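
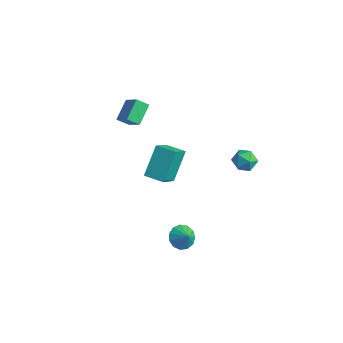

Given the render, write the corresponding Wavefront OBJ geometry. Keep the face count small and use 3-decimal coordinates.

v 0.333 -2.961 0.688
v 0.737 -4.333 2.042
v -0.004 -1.513 2.254
v 0.4 -2.884 3.609
v 1.56 -2.636 0.651
v 1.964 -4.007 2.006
v 1.223 -1.187 2.218
v 1.627 -2.559 3.572
v 4.04 1.48 2.062
v 4.585 1.521 1.41
v 3.255 0.599 1.35
v 3.8 0.64 0.698
v 4.032 0.259 1.423
v 4.517 0.803 1.863
v 3.323 1.317 0.897
v 3.808 1.861 1.337
v 4.142 1.42 0.689
v 4.581 0.766 1.015
v 3.259 1.354 1.745
v 3.698 0.7 2.071
v -3.194 -2.384 3.315
v -3.544 -1.137 4.071
v -2.606 -1.925 2.83
v -2.956 -0.678 3.587
v -2.024 -2.722 4.413
v -2.374 -1.475 5.17
v -1.436 -2.263 3.929
v -1.786 -1.016 4.685
v 2.491 -2.964 -4.293
v 3.125 -2.669 -4.81
v 3.169 -3.116 -3.547
v 2.95 -2.279 -4.571
v 2.629 -2.106 -4.243
v 2.264 -2.205 -3.931
v 1.971 -2.545 -3.734
v 1.843 -3.018 -3.714
v 1.92 -3.473 -3.878
v 2.179 -3.767 -4.174
v 2.536 -3.805 -4.507
v 2.879 -3.577 -4.772
v 3.099 -3.153 -4.885
f 2 4 1
f 5 2 1
f 1 4 3
f 3 5 1
f 2 8 4
f 6 2 5
f 6 8 2
f 4 8 3
f 7 5 3
f 3 8 7
f 7 6 5
f 8 6 7
f 9 20 14
f 9 14 10
f 9 10 16
f 9 16 19
f 9 19 20
f 10 14 18
f 14 20 13
f 20 19 11
f 19 16 15
f 16 10 17
f 12 18 13
f 12 13 11
f 12 11 15
f 12 15 17
f 12 17 18
f 13 18 14
f 11 13 20
f 15 11 19
f 17 15 16
f 18 17 10
f 22 24 21
f 25 22 21
f 21 24 23
f 23 25 21
f 22 28 24
f 26 22 25
f 26 28 22
f 24 28 23
f 27 25 23
f 23 28 27
f 27 26 25
f 28 26 27
f 30 29 32
f 30 32 31
f 32 29 33
f 32 33 31
f 33 29 34
f 33 34 31
f 34 29 35
f 34 35 31
f 35 29 36
f 35 36 31
f 36 29 37
f 36 37 31
f 37 29 38
f 37 38 31
f 38 29 39
f 38 39 31
f 39 29 40
f 39 40 31
f 40 29 41
f 40 41 31
f 41 29 30
f 41 30 31



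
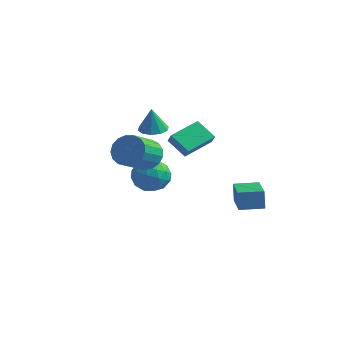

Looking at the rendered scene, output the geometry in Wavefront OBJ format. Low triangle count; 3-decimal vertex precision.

v -0.645 -2.997 2.83
v -0.366 -3.473 1.901
v -0.177 -5.159 2.822
v -0.455 -4.683 3.75
v 0.084 -3.315 2.099
v 0.273 -5 3.019
v 0.368 -3.084 2.464
v 0.557 -4.769 3.384
v 0.42 -2.833 2.913
v 0.609 -4.518 3.833
v 0.228 -2.619 3.342
v 0.417 -4.305 4.263
v -0.164 -2.493 3.655
v 0.025 -4.178 4.576
v -0.666 -2.481 3.778
v -0.477 -4.167 4.699
v -1.163 -2.588 3.684
v -0.974 -4.274 4.605
v -1.541 -2.789 3.395
v -1.352 -4.475 4.315
v -1.714 -3.038 2.975
v -1.525 -4.723 3.896
v -1.642 -3.277 2.523
v -1.453 -4.962 3.444
v -1.341 -3.452 2.141
v -1.152 -5.137 3.061
v -0.881 -3.523 1.916
v -0.692 -5.208 2.837
v -3.155 0.936 0.409
v -2.241 1.022 -0.425
v -4.179 -0.262 -0.835
v -3.265 -0.176 -1.669
v -3.08 -0.793 -0.609
v -2.448 -0.052 0.16
v -3.972 0.812 -1.42
v -3.34 1.553 -0.651
v -2.746 0.946 -1.556
v -2.195 -0.046 -1.055
v -4.225 0.806 -0.205
v -3.674 -0.186 0.296
v -2.608 1.084 0.101
v -3.812 -0.324 -1.361
v -3.703 -0.687 -0.738
v -3.166 -0.636 -1.229
v -2.73 0.453 0.445
v -2.192 0.503 -0.045
v -2.686 -0.563 -0.153
v -4.228 0.257 -1.215
v -3.69 0.307 -1.705
v -3.254 1.396 -0.031
v -2.717 1.447 -0.522
v -3.734 1.323 -1.107
v -2.368 1.09 -1.054
v -2.97 0.386 -1.785
v -3.386 0.967 -1.639
v -3.014 1.402 -1.187
v -2.044 0.507 -0.759
v -2.646 -0.197 -1.491
v -2.537 -0.56 -0.867
v -2.165 -0.125 -0.415
v -2.341 0.462 -1.424
v -3.774 0.957 0.231
v -4.376 0.253 -0.501
v -4.255 0.885 -0.845
v -3.883 1.32 -0.393
v -3.45 0.374 0.525
v -4.052 -0.33 -0.206
v -3.406 -0.642 -0.073
v -3.034 -0.207 0.379
v -4.079 0.298 0.164
v 2.134 1.231 -1.36
v 2.014 1.286 -0.107
v 3.15 2.278 -1.309
v 3.03 2.333 -0.056
v 3.55 -0.153 -1.164
v 3.43 -0.098 0.089
v 4.566 0.894 -1.113
v 4.446 0.949 0.14
v -3.796 1.266 2.666
v -2.937 1.5 2.654
v -3.704 1.014 4.314
v -3.236 1.954 2.74
v -3.748 2.145 2.798
v -4.279 2.001 2.805
v -4.625 1.576 2.759
v -4.654 1.032 2.677
v -4.355 0.579 2.591
v -3.843 0.387 2.534
v -3.312 0.532 2.527
v -2.966 0.957 2.573
v -2.407 0.904 2.184
v -1.877 0.565 2.841
v -2.011 2.785 2.835
v -1.481 2.446 3.493
v -1.199 0.974 1.247
v -0.669 0.635 1.905
v -0.803 2.855 1.899
v -0.273 2.516 2.556
f 2 1 5
f 2 5 3
f 3 5 6
f 3 6 4
f 5 1 7
f 5 7 6
f 6 7 8
f 6 8 4
f 7 1 9
f 7 9 8
f 8 9 10
f 8 10 4
f 9 1 11
f 9 11 10
f 10 11 12
f 10 12 4
f 11 1 13
f 11 13 12
f 12 13 14
f 12 14 4
f 13 1 15
f 13 15 14
f 14 15 16
f 14 16 4
f 15 1 17
f 15 17 16
f 16 17 18
f 16 18 4
f 17 1 19
f 17 19 18
f 18 19 20
f 18 20 4
f 19 1 21
f 19 21 20
f 20 21 22
f 20 22 4
f 21 1 23
f 21 23 22
f 22 23 24
f 22 24 4
f 23 1 25
f 23 25 24
f 24 25 26
f 24 26 4
f 25 1 27
f 25 27 26
f 26 27 28
f 26 28 4
f 27 1 2
f 27 2 28
f 28 2 3
f 28 3 4
f 29 66 45
f 66 40 69
f 45 69 34
f 66 69 45
f 29 45 41
f 45 34 46
f 41 46 30
f 45 46 41
f 29 41 50
f 41 30 51
f 50 51 36
f 41 51 50
f 29 50 62
f 50 36 65
f 62 65 39
f 50 65 62
f 29 62 66
f 62 39 70
f 66 70 40
f 62 70 66
f 30 46 57
f 46 34 60
f 57 60 38
f 46 60 57
f 34 69 47
f 69 40 68
f 47 68 33
f 69 68 47
f 40 70 67
f 70 39 63
f 67 63 31
f 70 63 67
f 39 65 64
f 65 36 52
f 64 52 35
f 65 52 64
f 36 51 56
f 51 30 53
f 56 53 37
f 51 53 56
f 32 58 44
f 58 38 59
f 44 59 33
f 58 59 44
f 32 44 42
f 44 33 43
f 42 43 31
f 44 43 42
f 32 42 49
f 42 31 48
f 49 48 35
f 42 48 49
f 32 49 54
f 49 35 55
f 54 55 37
f 49 55 54
f 32 54 58
f 54 37 61
f 58 61 38
f 54 61 58
f 33 59 47
f 59 38 60
f 47 60 34
f 59 60 47
f 31 43 67
f 43 33 68
f 67 68 40
f 43 68 67
f 35 48 64
f 48 31 63
f 64 63 39
f 48 63 64
f 37 55 56
f 55 35 52
f 56 52 36
f 55 52 56
f 38 61 57
f 61 37 53
f 57 53 30
f 61 53 57
f 72 74 71
f 75 72 71
f 71 74 73
f 73 75 71
f 72 78 74
f 76 72 75
f 76 78 72
f 74 78 73
f 77 75 73
f 73 78 77
f 77 76 75
f 78 76 77
f 80 79 82
f 80 82 81
f 82 79 83
f 82 83 81
f 83 79 84
f 83 84 81
f 84 79 85
f 84 85 81
f 85 79 86
f 85 86 81
f 86 79 87
f 86 87 81
f 87 79 88
f 87 88 81
f 88 79 89
f 88 89 81
f 89 79 90
f 89 90 81
f 90 79 80
f 90 80 81
f 92 94 91
f 95 92 91
f 91 94 93
f 93 95 91
f 92 98 94
f 96 92 95
f 96 98 92
f 94 98 93
f 97 95 93
f 93 98 97
f 97 96 95
f 98 96 97



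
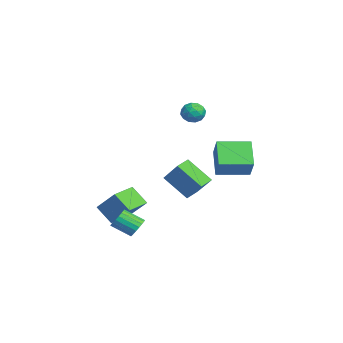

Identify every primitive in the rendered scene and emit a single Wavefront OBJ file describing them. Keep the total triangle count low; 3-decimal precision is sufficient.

v 0.454 -3.288 -3.152
v 0.996 -3.585 -3.321
v 0.647 -4.609 -2.637
v 0.106 -4.312 -2.468
v 1.07 -3.45 -3.081
v 0.721 -4.474 -2.397
v 1.022 -3.283 -2.855
v 0.673 -4.307 -2.172
v 0.861 -3.117 -2.688
v 0.512 -4.141 -2.005
v 0.62 -2.985 -2.613
v 0.272 -4.009 -1.929
v 0.347 -2.913 -2.645
v -0.002 -3.937 -1.961
v 0.094 -2.915 -2.777
v -0.255 -3.939 -2.093
v -0.087 -2.991 -2.983
v -0.436 -4.015 -2.299
v -0.161 -3.126 -3.223
v -0.51 -4.15 -2.539
v -0.113 -3.293 -3.448
v -0.462 -4.317 -2.765
v 0.048 -3.459 -3.615
v -0.301 -4.483 -2.932
v 0.288 -3.591 -3.691
v -0.06 -4.615 -3.007
v 0.562 -3.663 -3.659
v 0.213 -4.687 -2.975
v 0.815 -3.661 -3.527
v 0.466 -4.685 -2.843
v -1.878 -1.092 -0.072
v -0.662 -0.529 1.189
v -1.116 0.036 -1.31
v 0.1 0.599 -0.049
v -1.34 -1.719 -0.311
v -0.124 -1.156 0.95
v -0.578 -0.591 -1.549
v 0.638 -0.028 -0.288
v -2.8 0.344 4.139
v -2.262 0.6 3.743
v -2.238 -0.66 4.257
v -1.7 -0.404 3.861
v -1.819 -0.14 4.514
v -2.167 0.48 4.442
v -2.333 -0.54 3.558
v -2.681 0.08 3.486
v -1.974 0.053 3.384
v -1.656 0.3 3.975
v -2.844 -0.36 4.025
v -2.526 -0.113 4.616
v -2.581 0.56 3.931
v -1.919 -0.62 4.069
v -1.989 -0.465 4.453
v -1.673 -0.315 4.22
v -2.524 0.49 4.342
v -2.208 0.64 4.109
v -1.948 0.205 4.562
v -2.292 -0.7 3.891
v -1.976 -0.55 3.658
v -2.827 0.255 3.78
v -2.511 0.405 3.547
v -2.552 -0.265 3.438
v -2.095 0.389 3.487
v -1.764 -0.201 3.556
v -2.137 -0.281 3.378
v -2.341 0.084 3.336
v -1.908 0.534 3.835
v -1.577 -0.056 3.903
v -1.647 0.099 4.288
v -1.852 0.464 4.245
v -1.738 0.213 3.623
v -2.923 -0.004 4.097
v -2.592 -0.594 4.165
v -2.648 -0.524 3.755
v -2.853 -0.159 3.712
v -2.736 0.141 4.444
v -2.405 -0.449 4.513
v -2.159 -0.144 4.664
v -2.363 0.221 4.622
v -2.762 -0.273 4.377
v -4.77 -3.939 -3.075
v -3.793 -3.076 -1.804
v -4.136 -3.227 -4.045
v -3.159 -2.365 -2.774
v -3.701 -5.015 -3.166
v -2.724 -4.153 -1.895
v -3.067 -4.304 -4.136
v -2.09 -3.441 -2.865
v -1.805 1.099 -0.387
v -3.101 1.189 0.801
v -1.739 2.947 -0.454
v -3.035 3.037 0.733
v -0.785 1.103 0.727
v -2.081 1.193 1.914
v -0.719 2.951 0.659
v -2.015 3.041 1.847
f 2 1 5
f 2 5 3
f 3 5 6
f 3 6 4
f 5 1 7
f 5 7 6
f 6 7 8
f 6 8 4
f 7 1 9
f 7 9 8
f 8 9 10
f 8 10 4
f 9 1 11
f 9 11 10
f 10 11 12
f 10 12 4
f 11 1 13
f 11 13 12
f 12 13 14
f 12 14 4
f 13 1 15
f 13 15 14
f 14 15 16
f 14 16 4
f 15 1 17
f 15 17 16
f 16 17 18
f 16 18 4
f 17 1 19
f 17 19 18
f 18 19 20
f 18 20 4
f 19 1 21
f 19 21 20
f 20 21 22
f 20 22 4
f 21 1 23
f 21 23 22
f 22 23 24
f 22 24 4
f 23 1 25
f 23 25 24
f 24 25 26
f 24 26 4
f 25 1 27
f 25 27 26
f 26 27 28
f 26 28 4
f 27 1 29
f 27 29 28
f 28 29 30
f 28 30 4
f 29 1 2
f 29 2 30
f 30 2 3
f 30 3 4
f 32 34 31
f 35 32 31
f 31 34 33
f 33 35 31
f 32 38 34
f 36 32 35
f 36 38 32
f 34 38 33
f 37 35 33
f 33 38 37
f 37 36 35
f 38 36 37
f 39 76 55
f 76 50 79
f 55 79 44
f 76 79 55
f 39 55 51
f 55 44 56
f 51 56 40
f 55 56 51
f 39 51 60
f 51 40 61
f 60 61 46
f 51 61 60
f 39 60 72
f 60 46 75
f 72 75 49
f 60 75 72
f 39 72 76
f 72 49 80
f 76 80 50
f 72 80 76
f 40 56 67
f 56 44 70
f 67 70 48
f 56 70 67
f 44 79 57
f 79 50 78
f 57 78 43
f 79 78 57
f 50 80 77
f 80 49 73
f 77 73 41
f 80 73 77
f 49 75 74
f 75 46 62
f 74 62 45
f 75 62 74
f 46 61 66
f 61 40 63
f 66 63 47
f 61 63 66
f 42 68 54
f 68 48 69
f 54 69 43
f 68 69 54
f 42 54 52
f 54 43 53
f 52 53 41
f 54 53 52
f 42 52 59
f 52 41 58
f 59 58 45
f 52 58 59
f 42 59 64
f 59 45 65
f 64 65 47
f 59 65 64
f 42 64 68
f 64 47 71
f 68 71 48
f 64 71 68
f 43 69 57
f 69 48 70
f 57 70 44
f 69 70 57
f 41 53 77
f 53 43 78
f 77 78 50
f 53 78 77
f 45 58 74
f 58 41 73
f 74 73 49
f 58 73 74
f 47 65 66
f 65 45 62
f 66 62 46
f 65 62 66
f 48 71 67
f 71 47 63
f 67 63 40
f 71 63 67
f 82 84 81
f 85 82 81
f 81 84 83
f 83 85 81
f 82 88 84
f 86 82 85
f 86 88 82
f 84 88 83
f 87 85 83
f 83 88 87
f 87 86 85
f 88 86 87
f 90 92 89
f 93 90 89
f 89 92 91
f 91 93 89
f 90 96 92
f 94 90 93
f 94 96 90
f 92 96 91
f 95 93 91
f 91 96 95
f 95 94 93
f 96 94 95



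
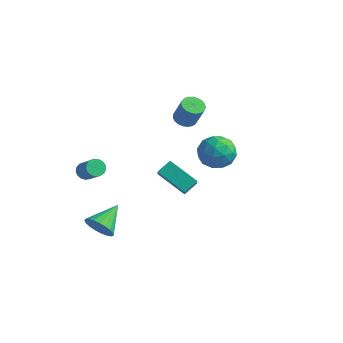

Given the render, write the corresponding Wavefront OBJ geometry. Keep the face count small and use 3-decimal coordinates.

v -2.749 -4.277 -3.179
v -2.159 -4.519 -2.664
v -2.771 -2.803 -2.461
v -1.979 -4.391 -2.923
v -1.932 -4.242 -3.226
v -2.026 -4.1 -3.521
v -2.245 -3.989 -3.757
v -2.552 -3.927 -3.893
v -2.893 -3.926 -3.905
v -3.209 -3.986 -3.792
v -3.445 -4.096 -3.573
v -3.562 -4.237 -3.285
v -3.537 -4.386 -2.979
v -3.377 -4.515 -2.708
v -3.108 -4.604 -2.518
v -2.777 -4.636 -2.442
v -2.441 -4.606 -2.493
v -2.698 2.384 0.86
v -2.144 2.512 0.612
v -1.569 2.424 1.852
v -2.122 2.296 2.1
v -2.232 2.747 0.67
v -1.657 2.659 1.91
v -2.401 2.92 0.761
v -1.826 2.831 2.001
v -2.621 2.999 0.868
v -2.046 2.911 2.109
v -2.855 2.973 0.975
v -2.28 2.884 2.215
v -3.061 2.844 1.061
v -2.486 2.756 2.301
v -3.204 2.637 1.113
v -2.629 2.548 2.353
v -3.26 2.385 1.121
v -2.685 2.297 2.361
v -3.219 2.133 1.084
v -2.643 2.045 2.324
v -3.087 1.925 1.008
v -2.512 1.837 2.248
v -2.888 1.796 0.906
v -2.313 1.708 2.147
v -2.656 1.769 0.797
v -2.081 1.68 2.037
v -2.432 1.848 0.698
v -1.856 1.76 1.939
v -2.253 2.02 0.628
v -1.678 1.932 1.868
v -2.151 2.255 0.597
v -1.576 2.166 1.837
v 0.877 -4.443 2.543
v 1.067 -3.771 2.972
v 0.444 -3.886 1.863
v 0.633 -3.214 2.293
v 2.307 -4.326 1.727
v 2.496 -3.654 2.157
v 1.873 -3.769 1.048
v 2.063 -3.097 1.477
v 1.869 -1.023 2.655
v 2.802 -1.237 2.516
v 1.658 -2.403 3.364
v 2.591 -2.617 3.225
v 2.342 -1.92 3.848
v 2.472 -1.067 3.41
v 1.988 -2.573 2.47
v 2.118 -1.72 2.032
v 2.875 -2.195 2.402
v 3.094 -1.791 3.253
v 1.366 -1.849 2.627
v 1.585 -1.445 3.478
v 2.354 -1.009 2.524
v 2.106 -2.631 3.356
v 1.96 -2.221 3.723
v 2.508 -2.347 3.641
v 2.16 -0.909 3.049
v 2.708 -1.035 2.967
v 2.438 -1.436 3.75
v 1.752 -2.605 2.913
v 2.3 -2.731 2.831
v 1.952 -1.293 2.239
v 2.5 -1.419 2.157
v 2.022 -2.204 2.13
v 2.945 -1.697 2.375
v 2.822 -2.508 2.791
v 2.467 -2.483 2.348
v 2.543 -1.982 2.09
v 3.074 -1.46 2.875
v 2.951 -2.271 3.292
v 2.804 -1.862 3.658
v 2.881 -1.36 3.4
v 3.118 -2.023 2.808
v 1.509 -1.369 2.588
v 1.386 -2.18 3.005
v 1.579 -2.28 2.48
v 1.656 -1.778 2.222
v 1.638 -1.132 3.089
v 1.515 -1.943 3.505
v 1.917 -1.658 3.79
v 1.993 -1.157 3.532
v 1.342 -1.617 3.072
v -4.425 -3.146 -0.546
v -4.122 -2.786 -0.743
v -3.213 -3.095 0.088
v -3.515 -3.454 0.286
v -4.244 -2.669 -0.567
v -3.334 -2.978 0.265
v -4.407 -2.662 -0.386
v -3.498 -2.97 0.446
v -4.574 -2.765 -0.241
v -3.665 -3.074 0.59
v -4.707 -2.956 -0.166
v -3.798 -3.264 0.665
v -4.775 -3.19 -0.178
v -3.866 -3.498 0.653
v -4.763 -3.414 -0.275
v -3.854 -3.722 0.557
v -4.674 -3.576 -0.433
v -3.765 -3.885 0.398
v -4.527 -3.64 -0.617
v -3.618 -3.949 0.214
v -4.357 -3.591 -0.785
v -3.448 -3.899 0.046
v -4.202 -3.44 -0.898
v -3.293 -3.748 -0.067
v -4.098 -3.221 -0.93
v -3.189 -3.53 -0.099
v -4.069 -2.985 -0.875
v -3.16 -3.294 -0.043
f 2 1 4
f 2 4 3
f 4 1 5
f 4 5 3
f 5 1 6
f 5 6 3
f 6 1 7
f 6 7 3
f 7 1 8
f 7 8 3
f 8 1 9
f 8 9 3
f 9 1 10
f 9 10 3
f 10 1 11
f 10 11 3
f 11 1 12
f 11 12 3
f 12 1 13
f 12 13 3
f 13 1 14
f 13 14 3
f 14 1 15
f 14 15 3
f 15 1 16
f 15 16 3
f 16 1 17
f 16 17 3
f 17 1 2
f 17 2 3
f 19 18 22
f 19 22 20
f 20 22 23
f 20 23 21
f 22 18 24
f 22 24 23
f 23 24 25
f 23 25 21
f 24 18 26
f 24 26 25
f 25 26 27
f 25 27 21
f 26 18 28
f 26 28 27
f 27 28 29
f 27 29 21
f 28 18 30
f 28 30 29
f 29 30 31
f 29 31 21
f 30 18 32
f 30 32 31
f 31 32 33
f 31 33 21
f 32 18 34
f 32 34 33
f 33 34 35
f 33 35 21
f 34 18 36
f 34 36 35
f 35 36 37
f 35 37 21
f 36 18 38
f 36 38 37
f 37 38 39
f 37 39 21
f 38 18 40
f 38 40 39
f 39 40 41
f 39 41 21
f 40 18 42
f 40 42 41
f 41 42 43
f 41 43 21
f 42 18 44
f 42 44 43
f 43 44 45
f 43 45 21
f 44 18 46
f 44 46 45
f 45 46 47
f 45 47 21
f 46 18 48
f 46 48 47
f 47 48 49
f 47 49 21
f 48 18 19
f 48 19 49
f 49 19 20
f 49 20 21
f 51 53 50
f 54 51 50
f 50 53 52
f 52 54 50
f 51 57 53
f 55 51 54
f 55 57 51
f 53 57 52
f 56 54 52
f 52 57 56
f 56 55 54
f 57 55 56
f 58 95 74
f 95 69 98
f 74 98 63
f 95 98 74
f 58 74 70
f 74 63 75
f 70 75 59
f 74 75 70
f 58 70 79
f 70 59 80
f 79 80 65
f 70 80 79
f 58 79 91
f 79 65 94
f 91 94 68
f 79 94 91
f 58 91 95
f 91 68 99
f 95 99 69
f 91 99 95
f 59 75 86
f 75 63 89
f 86 89 67
f 75 89 86
f 63 98 76
f 98 69 97
f 76 97 62
f 98 97 76
f 69 99 96
f 99 68 92
f 96 92 60
f 99 92 96
f 68 94 93
f 94 65 81
f 93 81 64
f 94 81 93
f 65 80 85
f 80 59 82
f 85 82 66
f 80 82 85
f 61 87 73
f 87 67 88
f 73 88 62
f 87 88 73
f 61 73 71
f 73 62 72
f 71 72 60
f 73 72 71
f 61 71 78
f 71 60 77
f 78 77 64
f 71 77 78
f 61 78 83
f 78 64 84
f 83 84 66
f 78 84 83
f 61 83 87
f 83 66 90
f 87 90 67
f 83 90 87
f 62 88 76
f 88 67 89
f 76 89 63
f 88 89 76
f 60 72 96
f 72 62 97
f 96 97 69
f 72 97 96
f 64 77 93
f 77 60 92
f 93 92 68
f 77 92 93
f 66 84 85
f 84 64 81
f 85 81 65
f 84 81 85
f 67 90 86
f 90 66 82
f 86 82 59
f 90 82 86
f 101 100 104
f 101 104 102
f 102 104 105
f 102 105 103
f 104 100 106
f 104 106 105
f 105 106 107
f 105 107 103
f 106 100 108
f 106 108 107
f 107 108 109
f 107 109 103
f 108 100 110
f 108 110 109
f 109 110 111
f 109 111 103
f 110 100 112
f 110 112 111
f 111 112 113
f 111 113 103
f 112 100 114
f 112 114 113
f 113 114 115
f 113 115 103
f 114 100 116
f 114 116 115
f 115 116 117
f 115 117 103
f 116 100 118
f 116 118 117
f 117 118 119
f 117 119 103
f 118 100 120
f 118 120 119
f 119 120 121
f 119 121 103
f 120 100 122
f 120 122 121
f 121 122 123
f 121 123 103
f 122 100 124
f 122 124 123
f 123 124 125
f 123 125 103
f 124 100 126
f 124 126 125
f 125 126 127
f 125 127 103
f 126 100 101
f 126 101 127
f 127 101 102
f 127 102 103



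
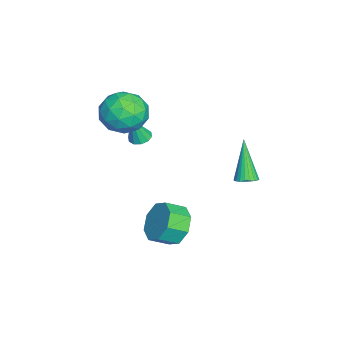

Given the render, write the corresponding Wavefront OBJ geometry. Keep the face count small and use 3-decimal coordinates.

v -3.363 -2.357 3.223
v -2.564 -2.967 2.532
v -3.196 -3.733 4.628
v -2.397 -4.343 3.937
v -2.087 -3.268 4.423
v -2.19 -2.418 3.554
v -3.57 -4.282 3.606
v -3.673 -3.432 2.737
v -2.692 -4.157 2.768
v -1.776 -3.53 3.273
v -3.984 -3.17 3.887
v -3.068 -2.543 4.392
v -2.978 -2.541 2.754
v -2.782 -4.159 4.406
v -2.6 -3.527 4.692
v -2.13 -3.885 4.285
v -2.758 -2.218 3.355
v -2.289 -2.577 2.949
v -2.009 -2.754 4.06
v -3.471 -4.123 4.211
v -3.002 -4.482 3.805
v -3.63 -2.815 2.875
v -3.16 -3.173 2.468
v -3.751 -3.946 3.1
v -2.584 -3.599 2.486
v -2.486 -4.408 3.312
v -3.175 -4.372 3.118
v -3.236 -3.872 2.607
v -2.045 -3.23 2.783
v -1.947 -4.039 3.609
v -1.765 -3.407 3.895
v -1.826 -2.908 3.384
v -2.121 -3.93 2.922
v -3.813 -2.661 3.551
v -3.715 -3.47 4.377
v -3.934 -3.792 3.776
v -3.995 -3.293 3.265
v -3.274 -2.292 3.848
v -3.176 -3.101 4.674
v -2.524 -2.828 4.553
v -2.585 -2.328 4.042
v -3.639 -2.77 4.238
v -0.584 2.309 1.205
v -0.123 2.487 1.467
v -1.596 2.091 3.135
v -0.228 2.676 1.433
v -0.387 2.809 1.365
v -0.577 2.865 1.272
v -0.768 2.837 1.169
v -0.93 2.729 1.071
v -1.04 2.557 0.994
v -1.081 2.347 0.949
v -1.046 2.131 0.943
v -0.941 1.943 0.977
v -0.781 1.81 1.045
v -0.592 1.753 1.138
v -0.401 1.781 1.241
v -0.239 1.89 1.339
v -0.128 2.062 1.416
v -0.088 2.272 1.461
v -3.807 -2.749 1.294
v -3.308 -2.969 1.129
v -3.493 -3.111 2.726
v -3.258 -2.628 1.204
v -3.417 -2.334 1.313
v -3.726 -2.198 1.415
v -4.066 -2.273 1.471
v -4.307 -2.53 1.459
v -4.357 -2.87 1.384
v -4.197 -3.164 1.275
v -3.888 -3.3 1.173
v -3.549 -3.225 1.117
v 1.129 -0.521 -0.763
v 1.643 -0.831 -1.624
v 2.005 -1.69 -1.098
v 1.491 -1.379 -0.237
v 2.089 -0.356 -1.155
v 2.451 -1.215 -0.629
v 1.973 0.023 -0.456
v 2.335 -0.835 0.07
v 1.362 0.084 0.063
v 1.724 -0.775 0.589
v 0.615 -0.21 0.098
v 0.977 -1.069 0.624
v 0.169 -0.685 -0.371
v 0.531 -1.544 0.155
v 0.285 -1.065 -1.07
v 0.647 -1.923 -0.544
v 0.896 -1.125 -1.589
v 1.258 -1.984 -1.063
f 1 38 17
f 38 12 41
f 17 41 6
f 38 41 17
f 1 17 13
f 17 6 18
f 13 18 2
f 17 18 13
f 1 13 22
f 13 2 23
f 22 23 8
f 13 23 22
f 1 22 34
f 22 8 37
f 34 37 11
f 22 37 34
f 1 34 38
f 34 11 42
f 38 42 12
f 34 42 38
f 2 18 29
f 18 6 32
f 29 32 10
f 18 32 29
f 6 41 19
f 41 12 40
f 19 40 5
f 41 40 19
f 12 42 39
f 42 11 35
f 39 35 3
f 42 35 39
f 11 37 36
f 37 8 24
f 36 24 7
f 37 24 36
f 8 23 28
f 23 2 25
f 28 25 9
f 23 25 28
f 4 30 16
f 30 10 31
f 16 31 5
f 30 31 16
f 4 16 14
f 16 5 15
f 14 15 3
f 16 15 14
f 4 14 21
f 14 3 20
f 21 20 7
f 14 20 21
f 4 21 26
f 21 7 27
f 26 27 9
f 21 27 26
f 4 26 30
f 26 9 33
f 30 33 10
f 26 33 30
f 5 31 19
f 31 10 32
f 19 32 6
f 31 32 19
f 3 15 39
f 15 5 40
f 39 40 12
f 15 40 39
f 7 20 36
f 20 3 35
f 36 35 11
f 20 35 36
f 9 27 28
f 27 7 24
f 28 24 8
f 27 24 28
f 10 33 29
f 33 9 25
f 29 25 2
f 33 25 29
f 44 43 46
f 44 46 45
f 46 43 47
f 46 47 45
f 47 43 48
f 47 48 45
f 48 43 49
f 48 49 45
f 49 43 50
f 49 50 45
f 50 43 51
f 50 51 45
f 51 43 52
f 51 52 45
f 52 43 53
f 52 53 45
f 53 43 54
f 53 54 45
f 54 43 55
f 54 55 45
f 55 43 56
f 55 56 45
f 56 43 57
f 56 57 45
f 57 43 58
f 57 58 45
f 58 43 59
f 58 59 45
f 59 43 60
f 59 60 45
f 60 43 44
f 60 44 45
f 62 61 64
f 62 64 63
f 64 61 65
f 64 65 63
f 65 61 66
f 65 66 63
f 66 61 67
f 66 67 63
f 67 61 68
f 67 68 63
f 68 61 69
f 68 69 63
f 69 61 70
f 69 70 63
f 70 61 71
f 70 71 63
f 71 61 72
f 71 72 63
f 72 61 62
f 72 62 63
f 74 73 77
f 74 77 75
f 75 77 78
f 75 78 76
f 77 73 79
f 77 79 78
f 78 79 80
f 78 80 76
f 79 73 81
f 79 81 80
f 80 81 82
f 80 82 76
f 81 73 83
f 81 83 82
f 82 83 84
f 82 84 76
f 83 73 85
f 83 85 84
f 84 85 86
f 84 86 76
f 85 73 87
f 85 87 86
f 86 87 88
f 86 88 76
f 87 73 89
f 87 89 88
f 88 89 90
f 88 90 76
f 89 73 74
f 89 74 90
f 90 74 75
f 90 75 76



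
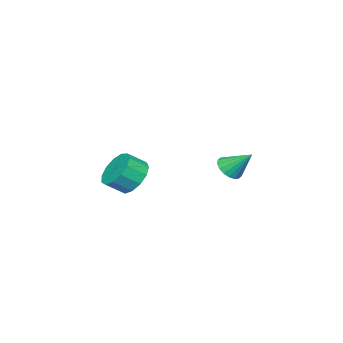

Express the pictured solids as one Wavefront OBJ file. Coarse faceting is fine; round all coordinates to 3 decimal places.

v 1.594 1.071 -0.062
v 2.251 1.877 -0.065
v 2.943 1.315 0.579
v 2.286 0.509 0.582
v 1.892 1.958 0.391
v 2.584 1.396 1.035
v 1.439 1.758 0.703
v 2.131 1.196 1.348
v 1.035 1.339 0.773
v 1.727 0.777 1.417
v 0.808 0.835 0.577
v 1.5 0.274 1.221
v 0.831 0.406 0.178
v 1.523 -0.155 0.823
v 1.096 0.188 -0.297
v 1.788 -0.373 0.348
v 1.519 0.251 -0.697
v 2.212 -0.311 -0.053
v 1.966 0.573 -0.896
v 2.658 0.012 -0.252
v 2.295 1.054 -0.83
v 2.987 0.492 -0.186
v 2.401 1.54 -0.52
v 3.093 0.978 0.124
v -3.863 2.617 -0.835
v -3.518 3.105 -1.321
v -3.977 3.783 0.255
v -3.85 3.143 -1.397
v -4.185 3.078 -1.361
v -4.456 2.921 -1.222
v -4.609 2.703 -1.005
v -4.614 2.469 -0.755
v -4.471 2.264 -0.521
v -4.207 2.129 -0.349
v -3.876 2.091 -0.273
v -3.541 2.156 -0.308
v -3.27 2.313 -0.448
v -3.117 2.531 -0.664
v -3.111 2.765 -0.914
v -3.255 2.97 -1.149
f 2 1 5
f 2 5 3
f 3 5 6
f 3 6 4
f 5 1 7
f 5 7 6
f 6 7 8
f 6 8 4
f 7 1 9
f 7 9 8
f 8 9 10
f 8 10 4
f 9 1 11
f 9 11 10
f 10 11 12
f 10 12 4
f 11 1 13
f 11 13 12
f 12 13 14
f 12 14 4
f 13 1 15
f 13 15 14
f 14 15 16
f 14 16 4
f 15 1 17
f 15 17 16
f 16 17 18
f 16 18 4
f 17 1 19
f 17 19 18
f 18 19 20
f 18 20 4
f 19 1 21
f 19 21 20
f 20 21 22
f 20 22 4
f 21 1 23
f 21 23 22
f 22 23 24
f 22 24 4
f 23 1 2
f 23 2 24
f 24 2 3
f 24 3 4
f 26 25 28
f 26 28 27
f 28 25 29
f 28 29 27
f 29 25 30
f 29 30 27
f 30 25 31
f 30 31 27
f 31 25 32
f 31 32 27
f 32 25 33
f 32 33 27
f 33 25 34
f 33 34 27
f 34 25 35
f 34 35 27
f 35 25 36
f 35 36 27
f 36 25 37
f 36 37 27
f 37 25 38
f 37 38 27
f 38 25 39
f 38 39 27
f 39 25 40
f 39 40 27
f 40 25 26
f 40 26 27



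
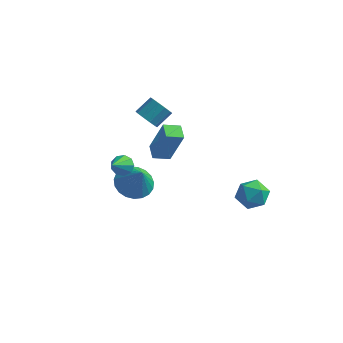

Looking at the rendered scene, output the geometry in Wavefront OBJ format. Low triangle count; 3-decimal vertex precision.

v 1.585 4.617 -3.009
v 2.362 4.283 -2.753
v 0.998 3.317 -2.927
v 1.775 2.983 -2.671
v 1.326 3.519 -2.132
v 1.689 4.323 -2.182
v 1.671 3.277 -3.498
v 2.034 4.081 -3.548
v 2.415 3.454 -3.056
v 2.202 3.604 -2.212
v 1.158 3.996 -3.468
v 0.945 4.146 -2.624
v -2.597 -1.029 1.586
v -2.279 -0.746 1.935
v -2.583 -2.091 2.434
v -2.642 -0.687 2.014
v -2.984 -0.788 1.894
v -3.145 -1.001 1.629
v -3.049 -1.228 1.344
v -2.742 -1.361 1.172
v -2.367 -1.338 1.194
v -2.1 -1.171 1.399
v -2.065 -0.937 1.692
v -2.894 2.753 -0.965
v -2.189 2.736 0.853
v -3.352 3.421 -0.781
v -2.647 3.404 1.037
v -2.233 3.276 -1.217
v -1.528 3.259 0.601
v -2.691 3.944 -1.033
v -1.986 3.927 0.785
v -3.624 2.253 -2.632
v -2.873 2.839 -2.818
v -2.996 1.847 -1.368
v -3.122 3.083 -2.615
v -3.458 3.184 -2.416
v -3.823 3.124 -2.254
v -4.153 2.914 -2.157
v -4.392 2.589 -2.143
v -4.498 2.206 -2.213
v -4.453 1.832 -2.356
v -4.265 1.53 -2.547
v -3.966 1.353 -2.752
v -3.608 1.332 -2.937
v -3.253 1.471 -3.069
v -2.962 1.744 -3.125
v -2.786 2.106 -3.097
v -2.754 2.493 -2.988
v -2.59 1.482 2.871
v -2.053 1.456 2.524
v -1.633 2.153 3.122
v -2.17 2.178 3.469
v -2.287 1.733 2.366
v -1.867 2.429 2.964
v -2.637 1.914 2.401
v -2.217 2.61 2.999
v -2.969 1.93 2.615
v -2.549 2.626 3.214
v -3.156 1.774 2.927
v -2.736 2.471 3.526
v -3.127 1.507 3.218
v -2.707 2.204 3.816
v -2.893 1.231 3.376
v -2.473 1.927 3.974
v -2.543 1.05 3.341
v -2.123 1.746 3.939
v -2.211 1.034 3.126
v -1.791 1.73 3.725
v -2.024 1.189 2.814
v -1.604 1.886 3.413
f 1 12 6
f 1 6 2
f 1 2 8
f 1 8 11
f 1 11 12
f 2 6 10
f 6 12 5
f 12 11 3
f 11 8 7
f 8 2 9
f 4 10 5
f 4 5 3
f 4 3 7
f 4 7 9
f 4 9 10
f 5 10 6
f 3 5 12
f 7 3 11
f 9 7 8
f 10 9 2
f 14 13 16
f 14 16 15
f 16 13 17
f 16 17 15
f 17 13 18
f 17 18 15
f 18 13 19
f 18 19 15
f 19 13 20
f 19 20 15
f 20 13 21
f 20 21 15
f 21 13 22
f 21 22 15
f 22 13 23
f 22 23 15
f 23 13 14
f 23 14 15
f 25 27 24
f 28 25 24
f 24 27 26
f 26 28 24
f 25 31 27
f 29 25 28
f 29 31 25
f 27 31 26
f 30 28 26
f 26 31 30
f 30 29 28
f 31 29 30
f 33 32 35
f 33 35 34
f 35 32 36
f 35 36 34
f 36 32 37
f 36 37 34
f 37 32 38
f 37 38 34
f 38 32 39
f 38 39 34
f 39 32 40
f 39 40 34
f 40 32 41
f 40 41 34
f 41 32 42
f 41 42 34
f 42 32 43
f 42 43 34
f 43 32 44
f 43 44 34
f 44 32 45
f 44 45 34
f 45 32 46
f 45 46 34
f 46 32 47
f 46 47 34
f 47 32 48
f 47 48 34
f 48 32 33
f 48 33 34
f 50 49 53
f 50 53 51
f 51 53 54
f 51 54 52
f 53 49 55
f 53 55 54
f 54 55 56
f 54 56 52
f 55 49 57
f 55 57 56
f 56 57 58
f 56 58 52
f 57 49 59
f 57 59 58
f 58 59 60
f 58 60 52
f 59 49 61
f 59 61 60
f 60 61 62
f 60 62 52
f 61 49 63
f 61 63 62
f 62 63 64
f 62 64 52
f 63 49 65
f 63 65 64
f 64 65 66
f 64 66 52
f 65 49 67
f 65 67 66
f 66 67 68
f 66 68 52
f 67 49 69
f 67 69 68
f 68 69 70
f 68 70 52
f 69 49 50
f 69 50 70
f 70 50 51
f 70 51 52



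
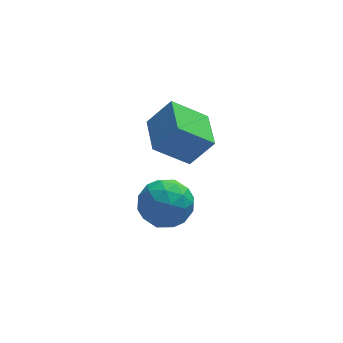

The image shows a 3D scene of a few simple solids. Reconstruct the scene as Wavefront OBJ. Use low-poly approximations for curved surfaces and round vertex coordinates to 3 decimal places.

v -0.175 0.339 -2.614
v 0.599 0.457 -2.065
v -0.039 -1.197 -2.475
v 0.735 -1.079 -1.926
v -0.128 -0.828 -1.597
v -0.212 0.122 -1.683
v 0.772 -0.862 -2.857
v 0.688 0.088 -2.943
v 1.184 -0.285 -2.214
v 0.628 -0.264 -1.436
v -0.068 -0.476 -3.104
v -0.624 -0.455 -2.326
v 0.2 0.533 -2.352
v 0.36 -1.273 -2.188
v -0.147 -1.125 -1.995
v 0.308 -1.055 -1.672
v -0.277 0.336 -2.128
v 0.178 0.405 -1.804
v -0.249 -0.35 -1.53
v 0.382 -1.145 -2.736
v 0.837 -1.076 -2.412
v 0.252 0.315 -2.868
v 0.707 0.385 -2.545
v 0.809 -0.39 -3.01
v 0.999 0.166 -2.117
v 1.079 -0.736 -2.035
v 1.101 -0.609 -2.582
v 1.051 -0.051 -2.633
v 0.672 0.179 -1.659
v 0.752 -0.724 -1.577
v 0.245 -0.576 -1.384
v 0.196 -0.018 -1.435
v 1.016 -0.257 -1.747
v -0.192 -0.016 -2.963
v -0.112 -0.919 -2.881
v 0.364 -0.722 -3.105
v 0.315 -0.164 -3.156
v -0.519 -0.004 -2.505
v -0.439 -0.906 -2.423
v -0.491 -0.689 -1.907
v -0.541 -0.131 -1.958
v -0.456 -0.483 -2.793
v 0.397 2.544 -2.251
v 1.213 2.47 -1.229
v 0.482 4.071 -2.21
v 1.298 3.998 -1.188
v 1.622 2.502 -3.232
v 2.438 2.429 -2.21
v 1.707 4.03 -3.191
v 2.523 3.956 -2.169
f 1 38 17
f 38 12 41
f 17 41 6
f 38 41 17
f 1 17 13
f 17 6 18
f 13 18 2
f 17 18 13
f 1 13 22
f 13 2 23
f 22 23 8
f 13 23 22
f 1 22 34
f 22 8 37
f 34 37 11
f 22 37 34
f 1 34 38
f 34 11 42
f 38 42 12
f 34 42 38
f 2 18 29
f 18 6 32
f 29 32 10
f 18 32 29
f 6 41 19
f 41 12 40
f 19 40 5
f 41 40 19
f 12 42 39
f 42 11 35
f 39 35 3
f 42 35 39
f 11 37 36
f 37 8 24
f 36 24 7
f 37 24 36
f 8 23 28
f 23 2 25
f 28 25 9
f 23 25 28
f 4 30 16
f 30 10 31
f 16 31 5
f 30 31 16
f 4 16 14
f 16 5 15
f 14 15 3
f 16 15 14
f 4 14 21
f 14 3 20
f 21 20 7
f 14 20 21
f 4 21 26
f 21 7 27
f 26 27 9
f 21 27 26
f 4 26 30
f 26 9 33
f 30 33 10
f 26 33 30
f 5 31 19
f 31 10 32
f 19 32 6
f 31 32 19
f 3 15 39
f 15 5 40
f 39 40 12
f 15 40 39
f 7 20 36
f 20 3 35
f 36 35 11
f 20 35 36
f 9 27 28
f 27 7 24
f 28 24 8
f 27 24 28
f 10 33 29
f 33 9 25
f 29 25 2
f 33 25 29
f 44 46 43
f 47 44 43
f 43 46 45
f 45 47 43
f 44 50 46
f 48 44 47
f 48 50 44
f 46 50 45
f 49 47 45
f 45 50 49
f 49 48 47
f 50 48 49



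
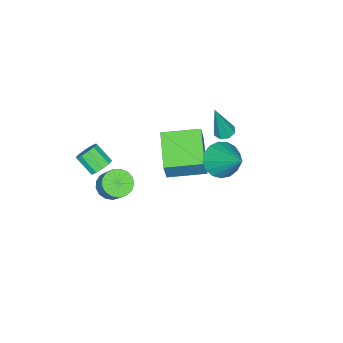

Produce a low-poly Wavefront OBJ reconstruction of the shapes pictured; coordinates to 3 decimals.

v 3.52 -2.669 2.347
v 4.1 -2.789 2.254
v 4.041 -3.63 2.96
v 3.46 -3.511 3.053
v 4.077 -2.55 2.536
v 4.017 -3.391 3.243
v 3.84 -2.357 2.746
v 3.78 -3.198 3.453
v 3.481 -2.283 2.804
v 3.422 -3.124 3.51
v 3.137 -2.357 2.687
v 3.078 -3.198 3.393
v 2.939 -2.55 2.44
v 2.88 -3.391 3.146
v 2.963 -2.789 2.157
v 2.903 -3.63 2.864
v 3.2 -2.982 1.947
v 3.14 -3.823 2.654
v 3.558 -3.056 1.89
v 3.499 -3.897 2.596
v 3.902 -2.982 2.007
v 3.843 -3.823 2.713
v -3.011 -0.265 0.623
v -2.592 -0.556 0.479
v -2.449 -0.475 2.677
v -2.507 -0.159 0.496
v -2.718 0.175 0.588
v -3.1 0.252 0.7
v -3.43 0.026 0.767
v -3.515 -0.37 0.75
v -3.304 -0.705 0.658
v -2.922 -0.781 0.546
v 0.948 -4 -2.369
v 1.688 -4.202 -2.51
v 2.032 -3.583 -1.591
v 1.292 -3.38 -1.451
v 1.643 -3.887 -2.705
v 1.987 -3.268 -1.787
v 1.439 -3.598 -2.824
v 1.782 -2.979 -1.905
v 1.122 -3.401 -2.838
v 1.466 -2.782 -1.919
v 0.766 -3.341 -2.745
v 1.109 -2.722 -1.826
v 0.451 -3.432 -2.566
v 0.794 -2.813 -1.647
v 0.25 -3.653 -2.342
v 0.594 -3.034 -1.423
v 0.209 -3.953 -2.124
v 0.553 -3.334 -1.205
v 0.338 -4.264 -1.962
v 0.681 -3.645 -1.044
v 0.606 -4.515 -1.894
v 0.95 -3.895 -0.975
v 0.953 -4.647 -1.934
v 1.296 -4.028 -1.016
v 1.298 -4.631 -2.075
v 1.642 -4.012 -1.156
v 1.564 -4.471 -2.282
v 1.907 -3.851 -1.364
v -1.48 -2.67 -0.306
v -0.962 -2.499 1.049
v -2.567 -1.127 -0.084
v -2.048 -0.956 1.27
v 0.028 -1.504 -1.03
v 0.547 -1.333 0.324
v -1.058 0.039 -0.809
v -0.54 0.21 0.546
v 0.255 1.6 2.468
v 1.153 1.314 2.349
v 0.885 3.02 3.792
v 1.098 1.634 2.031
v 0.85 1.947 1.814
v 0.466 2.181 1.746
v 0.033 2.281 1.844
v -0.348 2.226 2.085
v -0.592 2.027 2.414
v -0.641 1.73 2.755
v -0.485 1.404 3.03
v -0.159 1.123 3.177
v 0.262 0.951 3.162
v 0.681 0.928 2.987
v 1.003 1.059 2.694
f 2 1 5
f 2 5 3
f 3 5 6
f 3 6 4
f 5 1 7
f 5 7 6
f 6 7 8
f 6 8 4
f 7 1 9
f 7 9 8
f 8 9 10
f 8 10 4
f 9 1 11
f 9 11 10
f 10 11 12
f 10 12 4
f 11 1 13
f 11 13 12
f 12 13 14
f 12 14 4
f 13 1 15
f 13 15 14
f 14 15 16
f 14 16 4
f 15 1 17
f 15 17 16
f 16 17 18
f 16 18 4
f 17 1 19
f 17 19 18
f 18 19 20
f 18 20 4
f 19 1 21
f 19 21 20
f 20 21 22
f 20 22 4
f 21 1 2
f 21 2 22
f 22 2 3
f 22 3 4
f 24 23 26
f 24 26 25
f 26 23 27
f 26 27 25
f 27 23 28
f 27 28 25
f 28 23 29
f 28 29 25
f 29 23 30
f 29 30 25
f 30 23 31
f 30 31 25
f 31 23 32
f 31 32 25
f 32 23 24
f 32 24 25
f 34 33 37
f 34 37 35
f 35 37 38
f 35 38 36
f 37 33 39
f 37 39 38
f 38 39 40
f 38 40 36
f 39 33 41
f 39 41 40
f 40 41 42
f 40 42 36
f 41 33 43
f 41 43 42
f 42 43 44
f 42 44 36
f 43 33 45
f 43 45 44
f 44 45 46
f 44 46 36
f 45 33 47
f 45 47 46
f 46 47 48
f 46 48 36
f 47 33 49
f 47 49 48
f 48 49 50
f 48 50 36
f 49 33 51
f 49 51 50
f 50 51 52
f 50 52 36
f 51 33 53
f 51 53 52
f 52 53 54
f 52 54 36
f 53 33 55
f 53 55 54
f 54 55 56
f 54 56 36
f 55 33 57
f 55 57 56
f 56 57 58
f 56 58 36
f 57 33 59
f 57 59 58
f 58 59 60
f 58 60 36
f 59 33 34
f 59 34 60
f 60 34 35
f 60 35 36
f 62 64 61
f 65 62 61
f 61 64 63
f 63 65 61
f 62 68 64
f 66 62 65
f 66 68 62
f 64 68 63
f 67 65 63
f 63 68 67
f 67 66 65
f 68 66 67
f 70 69 72
f 70 72 71
f 72 69 73
f 72 73 71
f 73 69 74
f 73 74 71
f 74 69 75
f 74 75 71
f 75 69 76
f 75 76 71
f 76 69 77
f 76 77 71
f 77 69 78
f 77 78 71
f 78 69 79
f 78 79 71
f 79 69 80
f 79 80 71
f 80 69 81
f 80 81 71
f 81 69 82
f 81 82 71
f 82 69 83
f 82 83 71
f 83 69 70
f 83 70 71



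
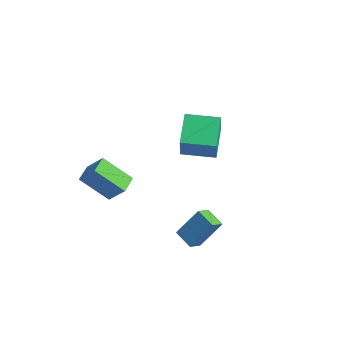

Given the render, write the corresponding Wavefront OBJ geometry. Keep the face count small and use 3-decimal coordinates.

v -0.754 0.707 -0.446
v -0.398 0.263 1.081
v -1.763 2.265 0.242
v -1.407 1.821 1.769
v 0.827 1.759 -0.509
v 1.183 1.315 1.018
v -0.182 3.317 0.179
v 0.174 2.873 1.706
v -4.465 -3.116 -2.204
v -3.507 -2.908 -0.965
v -4.818 -2.111 -2.1
v -3.86 -1.903 -0.861
v -2.96 -2.457 -3.479
v -2.002 -2.249 -2.24
v -3.313 -1.452 -3.375
v -2.355 -1.244 -2.136
v 2.214 -2.246 -2.838
v 2.242 -3.067 -2.249
v 2.796 -1.209 -1.421
v 2.825 -2.029 -0.832
v 3.295 -2.431 -3.148
v 3.324 -3.251 -2.559
v 3.878 -1.393 -1.731
v 3.906 -2.214 -1.142
f 2 4 1
f 5 2 1
f 1 4 3
f 3 5 1
f 2 8 4
f 6 2 5
f 6 8 2
f 4 8 3
f 7 5 3
f 3 8 7
f 7 6 5
f 8 6 7
f 10 12 9
f 13 10 9
f 9 12 11
f 11 13 9
f 10 16 12
f 14 10 13
f 14 16 10
f 12 16 11
f 15 13 11
f 11 16 15
f 15 14 13
f 16 14 15
f 18 20 17
f 21 18 17
f 17 20 19
f 19 21 17
f 18 24 20
f 22 18 21
f 22 24 18
f 20 24 19
f 23 21 19
f 19 24 23
f 23 22 21
f 24 22 23



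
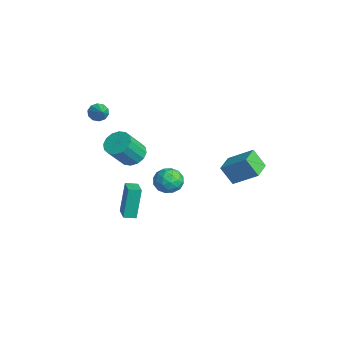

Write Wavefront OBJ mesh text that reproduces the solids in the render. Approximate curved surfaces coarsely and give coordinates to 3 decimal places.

v -0.83 -2.217 -5.052
v -1.247 -1.732 -2.958
v -0.673 -1.447 -5.199
v -1.09 -0.962 -3.105
v 0.43 -2.418 -4.755
v 0.013 -1.933 -2.661
v 0.587 -1.648 -4.902
v 0.17 -1.163 -2.808
v 2.882 4.008 -0.801
v 2.347 3.436 0.348
v 3.805 5.208 0.227
v 3.27 4.636 1.375
v 4.01 3.084 -0.735
v 3.475 2.512 0.413
v 4.933 4.284 0.292
v 4.398 3.712 1.441
v 1.962 0.812 -1.502
v 2.418 0.306 -0.815
v 0.922 -0.346 -1.665
v 1.378 -0.852 -0.978
v 0.895 -0.047 -0.745
v 1.537 0.669 -0.645
v 1.803 -0.709 -1.835
v 2.445 0.007 -1.735
v 2.319 -0.634 -1.021
v 1.758 -0.224 -0.347
v 1.582 0.184 -2.133
v 1.021 0.594 -1.459
v 2.281 0.661 -1.145
v 1.059 -0.701 -1.335
v 0.775 -0.228 -1.199
v 1.043 -0.525 -0.795
v 1.764 0.874 -1.044
v 2.032 0.577 -0.641
v 1.136 0.369 -0.6
v 1.308 -0.617 -1.839
v 1.576 -0.914 -1.436
v 2.297 0.485 -1.685
v 2.565 0.188 -1.281
v 2.204 -0.409 -1.88
v 2.491 -0.189 -0.861
v 1.88 -0.87 -0.957
v 2.13 -0.786 -1.461
v 2.507 -0.365 -1.402
v 2.162 0.052 -0.466
v 1.55 -0.629 -0.561
v 1.266 -0.156 -0.425
v 1.644 0.265 -0.366
v 2.104 -0.501 -0.586
v 1.79 0.589 -1.919
v 1.178 -0.092 -2.014
v 1.696 -0.305 -2.114
v 2.074 0.116 -2.055
v 1.46 0.83 -1.523
v 0.849 0.149 -1.619
v 0.833 0.325 -1.078
v 1.21 0.746 -1.019
v 1.236 0.461 -1.894
v -4.206 -2.391 1.674
v -3.864 -2.448 1.1
v -2.994 -2.489 2.406
v -3.889 -2.046 1.195
v -4.035 -1.776 1.473
v -4.247 -1.741 1.827
v -4.443 -1.954 2.123
v -4.548 -2.335 2.247
v -4.523 -2.737 2.152
v -4.377 -3.007 1.874
v -4.166 -3.042 1.52
v -3.97 -2.829 1.224
v -4.114 -0.263 -2.499
v -3.245 0.145 -2.458
v -2.778 -1.01 -0.88
v -3.646 -1.417 -0.921
v -3.534 0.426 -2.166
v -3.066 -0.728 -0.589
v -3.977 0.523 -1.964
v -3.51 -0.632 -0.387
v -4.457 0.409 -1.906
v -3.99 -0.745 -0.328
v -4.845 0.115 -2.006
v -4.378 -1.039 -0.428
v -5.037 -0.28 -2.238
v -4.57 -1.434 -0.66
v -4.982 -0.67 -2.54
v -4.515 -1.825 -0.962
v -4.694 -0.952 -2.831
v -4.226 -2.106 -1.254
v -4.25 -1.048 -3.033
v -3.783 -2.203 -1.456
v -3.77 -0.935 -3.092
v -3.303 -2.089 -1.514
v -3.382 -0.641 -2.992
v -2.915 -1.795 -1.414
v -3.19 -0.246 -2.76
v -2.723 -1.4 -1.182
f 2 4 1
f 5 2 1
f 1 4 3
f 3 5 1
f 2 8 4
f 6 2 5
f 6 8 2
f 4 8 3
f 7 5 3
f 3 8 7
f 7 6 5
f 8 6 7
f 10 12 9
f 13 10 9
f 9 12 11
f 11 13 9
f 10 16 12
f 14 10 13
f 14 16 10
f 12 16 11
f 15 13 11
f 11 16 15
f 15 14 13
f 16 14 15
f 17 54 33
f 54 28 57
f 33 57 22
f 54 57 33
f 17 33 29
f 33 22 34
f 29 34 18
f 33 34 29
f 17 29 38
f 29 18 39
f 38 39 24
f 29 39 38
f 17 38 50
f 38 24 53
f 50 53 27
f 38 53 50
f 17 50 54
f 50 27 58
f 54 58 28
f 50 58 54
f 18 34 45
f 34 22 48
f 45 48 26
f 34 48 45
f 22 57 35
f 57 28 56
f 35 56 21
f 57 56 35
f 28 58 55
f 58 27 51
f 55 51 19
f 58 51 55
f 27 53 52
f 53 24 40
f 52 40 23
f 53 40 52
f 24 39 44
f 39 18 41
f 44 41 25
f 39 41 44
f 20 46 32
f 46 26 47
f 32 47 21
f 46 47 32
f 20 32 30
f 32 21 31
f 30 31 19
f 32 31 30
f 20 30 37
f 30 19 36
f 37 36 23
f 30 36 37
f 20 37 42
f 37 23 43
f 42 43 25
f 37 43 42
f 20 42 46
f 42 25 49
f 46 49 26
f 42 49 46
f 21 47 35
f 47 26 48
f 35 48 22
f 47 48 35
f 19 31 55
f 31 21 56
f 55 56 28
f 31 56 55
f 23 36 52
f 36 19 51
f 52 51 27
f 36 51 52
f 25 43 44
f 43 23 40
f 44 40 24
f 43 40 44
f 26 49 45
f 49 25 41
f 45 41 18
f 49 41 45
f 60 59 62
f 60 62 61
f 62 59 63
f 62 63 61
f 63 59 64
f 63 64 61
f 64 59 65
f 64 65 61
f 65 59 66
f 65 66 61
f 66 59 67
f 66 67 61
f 67 59 68
f 67 68 61
f 68 59 69
f 68 69 61
f 69 59 70
f 69 70 61
f 70 59 60
f 70 60 61
f 72 71 75
f 72 75 73
f 73 75 76
f 73 76 74
f 75 71 77
f 75 77 76
f 76 77 78
f 76 78 74
f 77 71 79
f 77 79 78
f 78 79 80
f 78 80 74
f 79 71 81
f 79 81 80
f 80 81 82
f 80 82 74
f 81 71 83
f 81 83 82
f 82 83 84
f 82 84 74
f 83 71 85
f 83 85 84
f 84 85 86
f 84 86 74
f 85 71 87
f 85 87 86
f 86 87 88
f 86 88 74
f 87 71 89
f 87 89 88
f 88 89 90
f 88 90 74
f 89 71 91
f 89 91 90
f 90 91 92
f 90 92 74
f 91 71 93
f 91 93 92
f 92 93 94
f 92 94 74
f 93 71 95
f 93 95 94
f 94 95 96
f 94 96 74
f 95 71 72
f 95 72 96
f 96 72 73
f 96 73 74



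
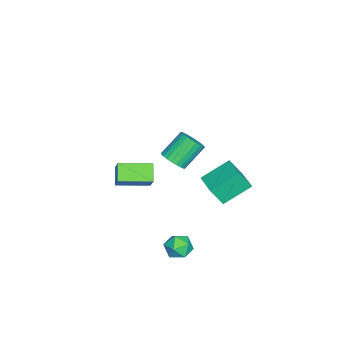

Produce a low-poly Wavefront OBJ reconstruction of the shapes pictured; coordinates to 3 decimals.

v -3.583 -0.004 -3.357
v -4.671 1.504 -2.278
v -3.846 0.76 -4.691
v -4.934 2.268 -3.612
v -2.086 0.912 -3.128
v -3.174 2.42 -2.049
v -2.349 1.676 -4.462
v -3.437 3.184 -3.383
v 2.592 -0.17 3.154
v 2.952 -0.619 3.765
v 1.948 0.28 5.018
v 1.588 0.73 4.406
v 3.156 -0.364 3.745
v 2.152 0.535 4.998
v 3.274 -0.079 3.635
v 2.27 0.821 4.888
v 3.289 0.193 3.452
v 2.285 1.092 4.705
v 3.197 0.409 3.223
v 2.193 1.308 4.476
v 3.013 0.537 2.984
v 2.009 1.436 4.237
v 2.765 0.558 2.771
v 1.761 1.457 4.023
v 2.491 0.467 2.615
v 1.487 1.367 3.868
v 2.232 0.28 2.542
v 1.228 1.179 3.795
v 2.028 0.025 2.562
v 1.024 0.924 3.815
v 1.91 -0.261 2.672
v 0.906 0.639 3.925
v 1.895 -0.532 2.855
v 0.891 0.367 4.108
v 1.987 -0.748 3.084
v 0.983 0.151 4.337
v 2.171 -0.876 3.323
v 1.167 0.023 4.576
v 2.419 -0.897 3.537
v 1.415 0.002 4.789
v 2.693 -0.807 3.692
v 1.689 0.093 4.945
v 3.731 1.025 -3.077
v 4.275 0.28 -3.232
v 2.705 0.48 -4.048
v 3.249 -0.265 -4.203
v 2.831 -0.156 -3.373
v 3.465 0.181 -2.773
v 3.515 0.579 -4.507
v 4.149 0.916 -3.907
v 4.141 0.004 -4.116
v 3.719 -0.45 -3.415
v 3.261 1.21 -3.865
v 2.839 0.756 -3.164
v -0.115 -4.352 -2.09
v -1.084 -4.615 -1.28
v -0.806 -2.4 -2.285
v -1.775 -2.663 -1.475
v 0.775 -3.917 -0.885
v -0.194 -4.18 -0.075
v 0.084 -1.965 -1.08
v -0.885 -2.228 -0.27
f 2 4 1
f 5 2 1
f 1 4 3
f 3 5 1
f 2 8 4
f 6 2 5
f 6 8 2
f 4 8 3
f 7 5 3
f 3 8 7
f 7 6 5
f 8 6 7
f 10 9 13
f 10 13 11
f 11 13 14
f 11 14 12
f 13 9 15
f 13 15 14
f 14 15 16
f 14 16 12
f 15 9 17
f 15 17 16
f 16 17 18
f 16 18 12
f 17 9 19
f 17 19 18
f 18 19 20
f 18 20 12
f 19 9 21
f 19 21 20
f 20 21 22
f 20 22 12
f 21 9 23
f 21 23 22
f 22 23 24
f 22 24 12
f 23 9 25
f 23 25 24
f 24 25 26
f 24 26 12
f 25 9 27
f 25 27 26
f 26 27 28
f 26 28 12
f 27 9 29
f 27 29 28
f 28 29 30
f 28 30 12
f 29 9 31
f 29 31 30
f 30 31 32
f 30 32 12
f 31 9 33
f 31 33 32
f 32 33 34
f 32 34 12
f 33 9 35
f 33 35 34
f 34 35 36
f 34 36 12
f 35 9 37
f 35 37 36
f 36 37 38
f 36 38 12
f 37 9 39
f 37 39 38
f 38 39 40
f 38 40 12
f 39 9 41
f 39 41 40
f 40 41 42
f 40 42 12
f 41 9 10
f 41 10 42
f 42 10 11
f 42 11 12
f 43 54 48
f 43 48 44
f 43 44 50
f 43 50 53
f 43 53 54
f 44 48 52
f 48 54 47
f 54 53 45
f 53 50 49
f 50 44 51
f 46 52 47
f 46 47 45
f 46 45 49
f 46 49 51
f 46 51 52
f 47 52 48
f 45 47 54
f 49 45 53
f 51 49 50
f 52 51 44
f 56 58 55
f 59 56 55
f 55 58 57
f 57 59 55
f 56 62 58
f 60 56 59
f 60 62 56
f 58 62 57
f 61 59 57
f 57 62 61
f 61 60 59
f 62 60 61



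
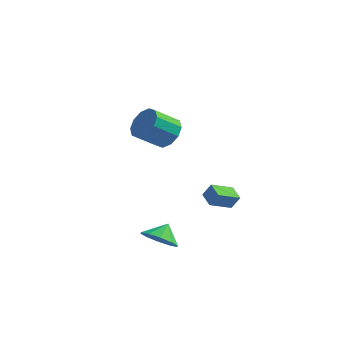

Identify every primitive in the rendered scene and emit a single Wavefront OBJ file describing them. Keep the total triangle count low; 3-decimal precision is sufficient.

v -1.867 -3.295 -2.808
v -0.859 -3.291 -2.964
v -1.753 -2.545 -2.052
v -1.118 -2.863 -3.349
v -1.663 -2.601 -3.527
v -2.285 -2.603 -3.43
v -2.749 -2.87 -3.096
v -2.875 -3.299 -2.651
v -2.616 -3.726 -2.267
v -2.072 -3.988 -2.089
v -1.449 -3.986 -2.185
v -0.986 -3.719 -2.52
v -1.727 1.954 -3.031
v -2.424 2.552 -2.752
v -1.022 3.051 -3.617
v -1.719 3.649 -3.338
v -1.301 2.091 -2.262
v -1.998 2.689 -1.983
v -0.596 3.188 -2.848
v -1.293 3.786 -2.569
v -2.914 -0.302 2.901
v -2.145 -0.366 3.505
v -2.976 -1.342 4.462
v -3.746 -1.278 3.859
v -2.485 0.101 3.685
v -3.317 -0.875 4.642
v -2.99 0.414 3.566
v -3.821 -0.562 4.523
v -3.466 0.454 3.193
v -4.297 -0.522 4.15
v -3.731 0.205 2.709
v -4.562 -0.771 3.666
v -3.684 -0.238 2.298
v -4.515 -1.214 3.255
v -3.343 -0.705 2.118
v -4.175 -1.681 3.075
v -2.839 -1.018 2.237
v -3.67 -1.994 3.194
v -2.363 -1.058 2.61
v -3.194 -2.034 3.567
v -2.098 -0.809 3.094
v -2.929 -1.785 4.051
f 2 1 4
f 2 4 3
f 4 1 5
f 4 5 3
f 5 1 6
f 5 6 3
f 6 1 7
f 6 7 3
f 7 1 8
f 7 8 3
f 8 1 9
f 8 9 3
f 9 1 10
f 9 10 3
f 10 1 11
f 10 11 3
f 11 1 12
f 11 12 3
f 12 1 2
f 12 2 3
f 14 16 13
f 17 14 13
f 13 16 15
f 15 17 13
f 14 20 16
f 18 14 17
f 18 20 14
f 16 20 15
f 19 17 15
f 15 20 19
f 19 18 17
f 20 18 19
f 22 21 25
f 22 25 23
f 23 25 26
f 23 26 24
f 25 21 27
f 25 27 26
f 26 27 28
f 26 28 24
f 27 21 29
f 27 29 28
f 28 29 30
f 28 30 24
f 29 21 31
f 29 31 30
f 30 31 32
f 30 32 24
f 31 21 33
f 31 33 32
f 32 33 34
f 32 34 24
f 33 21 35
f 33 35 34
f 34 35 36
f 34 36 24
f 35 21 37
f 35 37 36
f 36 37 38
f 36 38 24
f 37 21 39
f 37 39 38
f 38 39 40
f 38 40 24
f 39 21 41
f 39 41 40
f 40 41 42
f 40 42 24
f 41 21 22
f 41 22 42
f 42 22 23
f 42 23 24



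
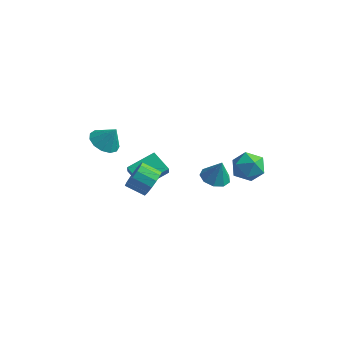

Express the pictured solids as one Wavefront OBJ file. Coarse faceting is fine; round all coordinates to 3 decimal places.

v -0.921 -1.21 -0.696
v -0.428 -1.656 0.078
v -1.607 -1.896 0.69
v -2.099 -1.45 -0.084
v -0.461 -1.147 0.213
v -1.64 -1.387 0.825
v -0.618 -0.654 0.104
v -1.797 -0.894 0.716
v -0.856 -0.311 -0.219
v -2.035 -0.551 0.393
v -1.111 -0.208 -0.67
v -2.29 -0.448 -0.057
v -1.315 -0.374 -1.128
v -2.494 -0.614 -0.515
v -1.413 -0.764 -1.47
v -2.592 -1.004 -0.858
v -1.38 -1.273 -1.605
v -2.559 -1.513 -0.993
v -1.223 -1.766 -1.496
v -2.402 -2.006 -0.884
v -0.985 -2.109 -1.173
v -2.164 -2.349 -0.561
v -0.73 -2.212 -0.723
v -1.909 -2.452 -0.11
v -0.526 -2.046 -0.265
v -1.705 -2.286 0.348
v -3.915 0.978 -2.328
v -3.719 0.592 -1.596
v -2.922 2.64 -1.718
v -2.725 2.254 -0.986
v -2.595 0.426 -2.974
v -2.398 0.04 -2.242
v -1.601 2.088 -2.364
v -1.405 1.702 -1.632
v -4.36 -0.995 1.787
v -3.451 -1.096 1.272
v -3.64 -0.765 3.013
v -3.593 -0.523 1.248
v -3.979 -0.099 1.395
v -4.486 0.04 1.667
v -4.953 -0.149 1.977
v -5.231 -0.607 2.226
v -5.234 -1.189 2.337
v -4.958 -1.708 2.273
v -4.493 -2.002 2.055
v -3.986 -1.976 1.752
v -3.597 -1.638 1.46
v 2.307 0.639 -0.174
v 2.88 1.383 -0.372
v 2.733 0.701 1.294
v 2.281 1.598 -0.208
v 1.695 1.363 -0.027
v 1.395 0.79 0.084
v 1.522 0.146 0.075
v 2.016 -0.268 -0.051
v 2.646 -0.258 -0.234
v 3.118 0.172 -0.39
v 3.21 0.82 -0.444
v 2.7 2.199 0.424
v 3.211 2.502 -0.568
v 4.369 1.758 1.148
v 4.88 2.061 0.156
v 4.399 2.869 0.83
v 3.368 3.142 0.382
v 4.212 1.118 0.198
v 3.181 1.391 -0.25
v 4.145 1.834 -0.708
v 4.262 2.917 -0.317
v 3.318 1.343 0.897
v 3.435 2.426 1.288
f 2 1 5
f 2 5 3
f 3 5 6
f 3 6 4
f 5 1 7
f 5 7 6
f 6 7 8
f 6 8 4
f 7 1 9
f 7 9 8
f 8 9 10
f 8 10 4
f 9 1 11
f 9 11 10
f 10 11 12
f 10 12 4
f 11 1 13
f 11 13 12
f 12 13 14
f 12 14 4
f 13 1 15
f 13 15 14
f 14 15 16
f 14 16 4
f 15 1 17
f 15 17 16
f 16 17 18
f 16 18 4
f 17 1 19
f 17 19 18
f 18 19 20
f 18 20 4
f 19 1 21
f 19 21 20
f 20 21 22
f 20 22 4
f 21 1 23
f 21 23 22
f 22 23 24
f 22 24 4
f 23 1 25
f 23 25 24
f 24 25 26
f 24 26 4
f 25 1 2
f 25 2 26
f 26 2 3
f 26 3 4
f 28 30 27
f 31 28 27
f 27 30 29
f 29 31 27
f 28 34 30
f 32 28 31
f 32 34 28
f 30 34 29
f 33 31 29
f 29 34 33
f 33 32 31
f 34 32 33
f 36 35 38
f 36 38 37
f 38 35 39
f 38 39 37
f 39 35 40
f 39 40 37
f 40 35 41
f 40 41 37
f 41 35 42
f 41 42 37
f 42 35 43
f 42 43 37
f 43 35 44
f 43 44 37
f 44 35 45
f 44 45 37
f 45 35 46
f 45 46 37
f 46 35 47
f 46 47 37
f 47 35 36
f 47 36 37
f 49 48 51
f 49 51 50
f 51 48 52
f 51 52 50
f 52 48 53
f 52 53 50
f 53 48 54
f 53 54 50
f 54 48 55
f 54 55 50
f 55 48 56
f 55 56 50
f 56 48 57
f 56 57 50
f 57 48 58
f 57 58 50
f 58 48 49
f 58 49 50
f 59 70 64
f 59 64 60
f 59 60 66
f 59 66 69
f 59 69 70
f 60 64 68
f 64 70 63
f 70 69 61
f 69 66 65
f 66 60 67
f 62 68 63
f 62 63 61
f 62 61 65
f 62 65 67
f 62 67 68
f 63 68 64
f 61 63 70
f 65 61 69
f 67 65 66
f 68 67 60



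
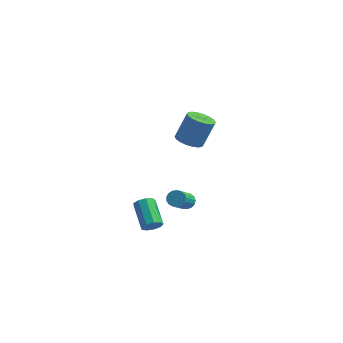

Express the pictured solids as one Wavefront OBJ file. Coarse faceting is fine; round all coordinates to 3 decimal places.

v -2.905 1.371 -4.547
v -2.437 1.162 -4.838
v -2.326 -0.42 -3.524
v -2.795 -0.211 -3.233
v -2.324 1.332 -4.643
v -2.214 -0.25 -3.328
v -2.345 1.511 -4.426
v -2.235 -0.071 -3.111
v -2.494 1.658 -4.236
v -2.384 0.076 -2.922
v -2.737 1.739 -4.118
v -2.627 0.157 -2.803
v -3.019 1.736 -4.098
v -2.909 0.154 -2.784
v -3.275 1.65 -4.181
v -3.164 0.067 -2.867
v -3.446 1.499 -4.348
v -3.335 -0.083 -3.033
v -3.493 1.319 -4.561
v -3.382 -0.263 -3.246
v -3.405 1.151 -4.77
v -3.295 -0.431 -3.455
v -3.203 1.033 -4.929
v -3.093 -0.549 -3.614
v -2.933 0.993 -5
v -2.823 -0.589 -3.685
v -2.656 1.04 -4.967
v -2.546 -0.543 -3.652
v -3.313 -2.311 -4.397
v -3.078 -2.554 -3.831
v -4.151 -1.372 -2.877
v -4.387 -1.129 -3.443
v -2.821 -2.21 -3.969
v -3.895 -1.027 -3.015
v -2.795 -1.912 -4.308
v -3.868 -0.73 -3.354
v -3.011 -1.802 -4.688
v -4.085 -0.62 -3.734
v -3.369 -1.929 -4.933
v -4.442 -0.747 -3.979
v -3.701 -2.236 -4.926
v -4.774 -1.054 -3.972
v -3.851 -2.577 -4.672
v -4.924 -1.395 -3.718
v -3.75 -2.794 -4.289
v -4.823 -1.612 -3.335
v -3.444 -2.785 -3.957
v -4.518 -1.603 -3.003
v -1.676 -0.91 2.468
v -0.924 -0.633 2.156
v -0.453 -0.033 3.819
v -1.204 -0.31 4.132
v -1.152 -0.329 2.111
v -0.681 0.271 3.774
v -1.484 -0.14 2.137
v -1.013 0.46 3.8
v -1.854 -0.103 2.228
v -1.382 0.496 3.892
v -2.188 -0.226 2.367
v -1.717 0.373 4.031
v -2.421 -0.485 2.526
v -1.95 0.114 4.19
v -2.507 -0.828 2.674
v -2.035 -0.229 4.338
v -2.427 -1.187 2.781
v -1.956 -0.587 4.444
v -2.199 -1.491 2.826
v -1.728 -0.891 4.489
v -1.867 -1.68 2.8
v -1.396 -1.08 4.463
v -1.498 -1.716 2.708
v -1.026 -1.117 4.372
v -1.163 -1.593 2.569
v -0.692 -0.994 4.233
v -0.93 -1.334 2.41
v -0.459 -0.735 4.074
v -0.845 -0.991 2.262
v -0.373 -0.392 3.926
f 2 1 5
f 2 5 3
f 3 5 6
f 3 6 4
f 5 1 7
f 5 7 6
f 6 7 8
f 6 8 4
f 7 1 9
f 7 9 8
f 8 9 10
f 8 10 4
f 9 1 11
f 9 11 10
f 10 11 12
f 10 12 4
f 11 1 13
f 11 13 12
f 12 13 14
f 12 14 4
f 13 1 15
f 13 15 14
f 14 15 16
f 14 16 4
f 15 1 17
f 15 17 16
f 16 17 18
f 16 18 4
f 17 1 19
f 17 19 18
f 18 19 20
f 18 20 4
f 19 1 21
f 19 21 20
f 20 21 22
f 20 22 4
f 21 1 23
f 21 23 22
f 22 23 24
f 22 24 4
f 23 1 25
f 23 25 24
f 24 25 26
f 24 26 4
f 25 1 27
f 25 27 26
f 26 27 28
f 26 28 4
f 27 1 2
f 27 2 28
f 28 2 3
f 28 3 4
f 30 29 33
f 30 33 31
f 31 33 34
f 31 34 32
f 33 29 35
f 33 35 34
f 34 35 36
f 34 36 32
f 35 29 37
f 35 37 36
f 36 37 38
f 36 38 32
f 37 29 39
f 37 39 38
f 38 39 40
f 38 40 32
f 39 29 41
f 39 41 40
f 40 41 42
f 40 42 32
f 41 29 43
f 41 43 42
f 42 43 44
f 42 44 32
f 43 29 45
f 43 45 44
f 44 45 46
f 44 46 32
f 45 29 47
f 45 47 46
f 46 47 48
f 46 48 32
f 47 29 30
f 47 30 48
f 48 30 31
f 48 31 32
f 50 49 53
f 50 53 51
f 51 53 54
f 51 54 52
f 53 49 55
f 53 55 54
f 54 55 56
f 54 56 52
f 55 49 57
f 55 57 56
f 56 57 58
f 56 58 52
f 57 49 59
f 57 59 58
f 58 59 60
f 58 60 52
f 59 49 61
f 59 61 60
f 60 61 62
f 60 62 52
f 61 49 63
f 61 63 62
f 62 63 64
f 62 64 52
f 63 49 65
f 63 65 64
f 64 65 66
f 64 66 52
f 65 49 67
f 65 67 66
f 66 67 68
f 66 68 52
f 67 49 69
f 67 69 68
f 68 69 70
f 68 70 52
f 69 49 71
f 69 71 70
f 70 71 72
f 70 72 52
f 71 49 73
f 71 73 72
f 72 73 74
f 72 74 52
f 73 49 75
f 73 75 74
f 74 75 76
f 74 76 52
f 75 49 77
f 75 77 76
f 76 77 78
f 76 78 52
f 77 49 50
f 77 50 78
f 78 50 51
f 78 51 52



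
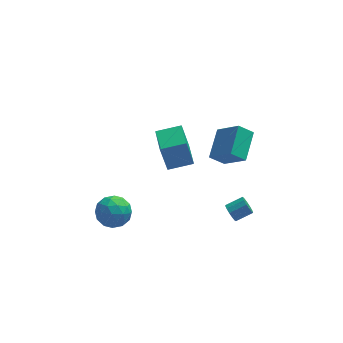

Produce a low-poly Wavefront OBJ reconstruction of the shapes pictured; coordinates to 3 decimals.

v 3.093 -1.463 0.948
v 3.358 -1.847 0.569
v 4.351 -1.62 1.034
v 4.087 -1.237 1.412
v 3.36 -1.545 0.417
v 4.354 -1.318 0.881
v 3.278 -1.218 0.432
v 4.272 -0.991 0.897
v 3.137 -0.968 0.612
v 4.131 -0.741 1.076
v 2.982 -0.876 0.898
v 3.976 -0.649 1.362
v 2.863 -0.97 1.2
v 3.856 -0.743 1.664
v 2.816 -1.221 1.421
v 3.81 -0.994 1.886
v 2.858 -1.549 1.493
v 3.851 -1.322 1.958
v 2.974 -1.85 1.391
v 3.968 -1.623 1.856
v 3.128 -2.028 1.149
v 4.122 -1.801 1.613
v 3.271 -2.027 0.842
v 4.265 -1.8 1.307
v 3.286 3.504 0.376
v 2.383 3.494 1.12
v 3.949 5.292 1.205
v 3.046 5.282 1.949
v 4.414 2.458 1.731
v 3.511 2.448 2.475
v 5.077 4.246 2.56
v 4.174 4.236 3.304
v -4.24 -0.891 0.653
v -3.628 -0.109 1.159
v -3.372 -2.171 1.581
v -2.76 -1.389 2.087
v -3.848 -1.478 2.312
v -4.385 -0.687 1.739
v -2.615 -1.593 1.001
v -3.152 -0.802 0.428
v -2.624 -0.543 1.375
v -3.386 -0.472 2.185
v -3.614 -1.808 0.555
v -4.376 -1.737 1.365
v -4.01 -0.388 0.825
v -2.99 -1.892 1.915
v -3.63 -1.945 2.048
v -3.27 -1.485 2.346
v -4.455 -0.727 1.165
v -4.095 -0.268 1.463
v -4.225 -1.073 2.141
v -2.905 -2.012 1.277
v -2.545 -1.553 1.575
v -3.73 -0.795 0.394
v -3.37 -0.335 0.692
v -2.775 -1.207 0.599
v -3.06 -0.183 1.249
v -2.551 -0.935 1.795
v -2.465 -1.055 1.156
v -2.78 -0.59 0.819
v -3.508 -0.141 1.725
v -2.998 -0.894 2.271
v -3.638 -0.946 2.403
v -3.953 -0.481 2.066
v -2.918 -0.396 1.852
v -4.002 -1.386 0.469
v -3.492 -2.139 1.015
v -3.047 -1.799 0.674
v -3.362 -1.334 0.337
v -4.449 -1.345 0.945
v -3.94 -2.097 1.491
v -4.22 -1.69 1.921
v -4.535 -1.225 1.584
v -4.082 -1.884 0.888
v -0.207 1.663 2.094
v -0.65 1.602 4.176
v -0.332 3.329 2.117
v -0.775 3.267 4.199
v 1.315 1.773 2.421
v 0.872 1.711 4.503
v 1.19 3.438 2.444
v 0.747 3.377 4.526
f 2 1 5
f 2 5 3
f 3 5 6
f 3 6 4
f 5 1 7
f 5 7 6
f 6 7 8
f 6 8 4
f 7 1 9
f 7 9 8
f 8 9 10
f 8 10 4
f 9 1 11
f 9 11 10
f 10 11 12
f 10 12 4
f 11 1 13
f 11 13 12
f 12 13 14
f 12 14 4
f 13 1 15
f 13 15 14
f 14 15 16
f 14 16 4
f 15 1 17
f 15 17 16
f 16 17 18
f 16 18 4
f 17 1 19
f 17 19 18
f 18 19 20
f 18 20 4
f 19 1 21
f 19 21 20
f 20 21 22
f 20 22 4
f 21 1 23
f 21 23 22
f 22 23 24
f 22 24 4
f 23 1 2
f 23 2 24
f 24 2 3
f 24 3 4
f 26 28 25
f 29 26 25
f 25 28 27
f 27 29 25
f 26 32 28
f 30 26 29
f 30 32 26
f 28 32 27
f 31 29 27
f 27 32 31
f 31 30 29
f 32 30 31
f 33 70 49
f 70 44 73
f 49 73 38
f 70 73 49
f 33 49 45
f 49 38 50
f 45 50 34
f 49 50 45
f 33 45 54
f 45 34 55
f 54 55 40
f 45 55 54
f 33 54 66
f 54 40 69
f 66 69 43
f 54 69 66
f 33 66 70
f 66 43 74
f 70 74 44
f 66 74 70
f 34 50 61
f 50 38 64
f 61 64 42
f 50 64 61
f 38 73 51
f 73 44 72
f 51 72 37
f 73 72 51
f 44 74 71
f 74 43 67
f 71 67 35
f 74 67 71
f 43 69 68
f 69 40 56
f 68 56 39
f 69 56 68
f 40 55 60
f 55 34 57
f 60 57 41
f 55 57 60
f 36 62 48
f 62 42 63
f 48 63 37
f 62 63 48
f 36 48 46
f 48 37 47
f 46 47 35
f 48 47 46
f 36 46 53
f 46 35 52
f 53 52 39
f 46 52 53
f 36 53 58
f 53 39 59
f 58 59 41
f 53 59 58
f 36 58 62
f 58 41 65
f 62 65 42
f 58 65 62
f 37 63 51
f 63 42 64
f 51 64 38
f 63 64 51
f 35 47 71
f 47 37 72
f 71 72 44
f 47 72 71
f 39 52 68
f 52 35 67
f 68 67 43
f 52 67 68
f 41 59 60
f 59 39 56
f 60 56 40
f 59 56 60
f 42 65 61
f 65 41 57
f 61 57 34
f 65 57 61
f 76 78 75
f 79 76 75
f 75 78 77
f 77 79 75
f 76 82 78
f 80 76 79
f 80 82 76
f 78 82 77
f 81 79 77
f 77 82 81
f 81 80 79
f 82 80 81



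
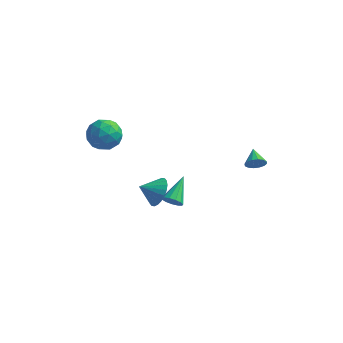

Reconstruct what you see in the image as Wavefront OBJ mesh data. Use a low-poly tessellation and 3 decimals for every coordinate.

v 3.733 -0.242 0.192
v 4.12 -0.248 0.624
v 3.327 0.602 0.568
v 4.25 -0.089 0.406
v 4.241 0.03 0.13
v 4.097 0.075 -0.129
v 3.854 0.036 -0.302
v 3.58 -0.079 -0.343
v 3.346 -0.237 -0.24
v 3.216 -0.396 -0.021
v 3.225 -0.515 0.255
v 3.37 -0.56 0.514
v 3.612 -0.52 0.687
v 3.887 -0.406 0.727
v 0.577 -3.996 -0.546
v 0.848 -4.264 -0.108
v 0.683 -2.564 0.266
v 1.081 -4.165 -0.314
v 1.155 -4.012 -0.593
v 1.045 -3.854 -0.857
v 0.787 -3.741 -1.023
v 0.462 -3.71 -1.037
v 0.174 -3.769 -0.895
v 0.013 -3.9 -0.642
v 0.032 -4.062 -0.359
v 0.224 -4.203 -0.135
v 0.528 -4.278 -0.042
v -1.123 -1.288 -2.67
v -0.543 -1.623 -2.054
v -1.997 -1.732 -2.09
v -0.614 -1.303 -1.916
v -0.762 -0.981 -1.893
v -0.965 -0.706 -1.988
v -1.193 -0.52 -2.187
v -1.409 -0.45 -2.46
v -1.582 -0.508 -2.765
v -1.685 -0.684 -3.055
v -1.703 -0.953 -3.287
v -1.632 -1.272 -3.425
v -1.483 -1.594 -3.448
v -1.28 -1.869 -3.353
v -1.053 -2.056 -3.153
v -0.837 -2.125 -2.881
v -0.664 -2.068 -2.576
v -0.561 -1.891 -2.286
v -3.879 -2.545 3.252
v -2.918 -2.42 3.381
v -3.602 -3.92 2.519
v -2.641 -3.795 2.648
v -3.218 -3.973 3.417
v -3.389 -3.123 3.87
v -3.131 -3.217 2.03
v -3.302 -2.367 2.483
v -2.455 -2.835 2.626
v -2.509 -3.303 3.483
v -4.011 -3.037 2.417
v -4.065 -3.505 3.274
v -3.422 -2.362 3.381
v -3.098 -3.978 2.519
v -3.437 -4.083 2.971
v -2.872 -4.009 3.047
v -3.7 -2.775 3.668
v -3.135 -2.702 3.744
v -3.311 -3.615 3.765
v -3.385 -3.638 2.156
v -2.82 -3.565 2.232
v -3.648 -2.331 2.853
v -3.083 -2.257 2.929
v -3.209 -2.725 2.135
v -2.586 -2.533 3.012
v -2.423 -3.341 2.582
v -2.711 -3.001 2.219
v -2.811 -2.501 2.485
v -2.617 -2.807 3.516
v -2.455 -3.616 3.086
v -2.794 -3.72 3.538
v -2.895 -3.221 3.804
v -2.346 -3.051 3.072
v -4.065 -2.724 2.814
v -3.903 -3.533 2.384
v -3.625 -3.119 2.096
v -3.726 -2.62 2.362
v -4.097 -2.999 3.318
v -3.934 -3.807 2.888
v -3.709 -3.839 3.415
v -3.809 -3.339 3.681
v -4.174 -3.289 2.828
f 2 1 4
f 2 4 3
f 4 1 5
f 4 5 3
f 5 1 6
f 5 6 3
f 6 1 7
f 6 7 3
f 7 1 8
f 7 8 3
f 8 1 9
f 8 9 3
f 9 1 10
f 9 10 3
f 10 1 11
f 10 11 3
f 11 1 12
f 11 12 3
f 12 1 13
f 12 13 3
f 13 1 14
f 13 14 3
f 14 1 2
f 14 2 3
f 16 15 18
f 16 18 17
f 18 15 19
f 18 19 17
f 19 15 20
f 19 20 17
f 20 15 21
f 20 21 17
f 21 15 22
f 21 22 17
f 22 15 23
f 22 23 17
f 23 15 24
f 23 24 17
f 24 15 25
f 24 25 17
f 25 15 26
f 25 26 17
f 26 15 27
f 26 27 17
f 27 15 16
f 27 16 17
f 29 28 31
f 29 31 30
f 31 28 32
f 31 32 30
f 32 28 33
f 32 33 30
f 33 28 34
f 33 34 30
f 34 28 35
f 34 35 30
f 35 28 36
f 35 36 30
f 36 28 37
f 36 37 30
f 37 28 38
f 37 38 30
f 38 28 39
f 38 39 30
f 39 28 40
f 39 40 30
f 40 28 41
f 40 41 30
f 41 28 42
f 41 42 30
f 42 28 43
f 42 43 30
f 43 28 44
f 43 44 30
f 44 28 45
f 44 45 30
f 45 28 29
f 45 29 30
f 46 83 62
f 83 57 86
f 62 86 51
f 83 86 62
f 46 62 58
f 62 51 63
f 58 63 47
f 62 63 58
f 46 58 67
f 58 47 68
f 67 68 53
f 58 68 67
f 46 67 79
f 67 53 82
f 79 82 56
f 67 82 79
f 46 79 83
f 79 56 87
f 83 87 57
f 79 87 83
f 47 63 74
f 63 51 77
f 74 77 55
f 63 77 74
f 51 86 64
f 86 57 85
f 64 85 50
f 86 85 64
f 57 87 84
f 87 56 80
f 84 80 48
f 87 80 84
f 56 82 81
f 82 53 69
f 81 69 52
f 82 69 81
f 53 68 73
f 68 47 70
f 73 70 54
f 68 70 73
f 49 75 61
f 75 55 76
f 61 76 50
f 75 76 61
f 49 61 59
f 61 50 60
f 59 60 48
f 61 60 59
f 49 59 66
f 59 48 65
f 66 65 52
f 59 65 66
f 49 66 71
f 66 52 72
f 71 72 54
f 66 72 71
f 49 71 75
f 71 54 78
f 75 78 55
f 71 78 75
f 50 76 64
f 76 55 77
f 64 77 51
f 76 77 64
f 48 60 84
f 60 50 85
f 84 85 57
f 60 85 84
f 52 65 81
f 65 48 80
f 81 80 56
f 65 80 81
f 54 72 73
f 72 52 69
f 73 69 53
f 72 69 73
f 55 78 74
f 78 54 70
f 74 70 47
f 78 70 74

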